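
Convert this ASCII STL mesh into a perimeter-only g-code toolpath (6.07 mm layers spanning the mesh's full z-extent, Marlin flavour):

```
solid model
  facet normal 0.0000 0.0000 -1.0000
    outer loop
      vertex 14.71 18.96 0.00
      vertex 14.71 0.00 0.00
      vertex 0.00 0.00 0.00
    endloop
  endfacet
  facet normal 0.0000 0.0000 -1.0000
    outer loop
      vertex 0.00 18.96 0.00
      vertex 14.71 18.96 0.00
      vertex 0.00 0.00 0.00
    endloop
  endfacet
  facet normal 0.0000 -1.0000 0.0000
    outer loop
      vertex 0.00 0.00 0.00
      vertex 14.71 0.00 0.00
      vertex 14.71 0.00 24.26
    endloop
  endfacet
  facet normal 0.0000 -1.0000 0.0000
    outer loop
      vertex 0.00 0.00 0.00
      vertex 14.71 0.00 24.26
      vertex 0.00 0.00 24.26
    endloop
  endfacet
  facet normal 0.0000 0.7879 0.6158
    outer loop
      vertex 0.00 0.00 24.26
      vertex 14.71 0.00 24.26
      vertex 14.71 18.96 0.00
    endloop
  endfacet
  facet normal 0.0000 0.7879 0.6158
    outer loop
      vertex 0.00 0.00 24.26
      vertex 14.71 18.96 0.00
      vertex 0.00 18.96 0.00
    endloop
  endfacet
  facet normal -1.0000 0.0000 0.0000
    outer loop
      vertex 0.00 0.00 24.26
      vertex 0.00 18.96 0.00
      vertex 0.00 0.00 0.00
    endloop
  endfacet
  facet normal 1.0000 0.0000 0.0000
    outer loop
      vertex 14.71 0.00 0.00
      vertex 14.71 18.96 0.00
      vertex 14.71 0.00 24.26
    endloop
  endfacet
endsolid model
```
; perimeter-only toolpath
G21 ; units = mm
G90 ; absolute positioning
G28 ; home
; layer 1
G0 Z6.07
G0 X0.00 Y0.00
G1 X14.71 Y0.00
G1 X14.71 Y14.22
G1 X0.00 Y14.22
G1 X0.00 Y0.00
; layer 2
G0 Z12.13
G0 X0.00 Y0.00
G1 X14.71 Y0.00
G1 X14.71 Y9.48
G1 X0.00 Y9.48
G1 X0.00 Y0.00
; layer 3
G0 Z18.20
G0 X0.00 Y0.00
G1 X14.71 Y0.00
G1 X14.71 Y4.74
G1 X0.00 Y4.74
G1 X0.00 Y0.00
M2 ; end

The solid is a wedge (ramp): 14.7 × 19 mm base, rising to 24.3 mm along the y=0 edge and sloping linearly to z=0 at y=19. Slicing at Δz = 6.07 mm — 4 equal slices spanning the solid's height, so layer i sits at z = i·h/4 — gives 3 non-empty perimeters. Each is a 4-segment closed polygon; G0 lifts to the layer z and rapids to the start vertex, then G1 traces the edges. The cross-section shrinks linearly with z (the slice at the apex is degenerate and omitted).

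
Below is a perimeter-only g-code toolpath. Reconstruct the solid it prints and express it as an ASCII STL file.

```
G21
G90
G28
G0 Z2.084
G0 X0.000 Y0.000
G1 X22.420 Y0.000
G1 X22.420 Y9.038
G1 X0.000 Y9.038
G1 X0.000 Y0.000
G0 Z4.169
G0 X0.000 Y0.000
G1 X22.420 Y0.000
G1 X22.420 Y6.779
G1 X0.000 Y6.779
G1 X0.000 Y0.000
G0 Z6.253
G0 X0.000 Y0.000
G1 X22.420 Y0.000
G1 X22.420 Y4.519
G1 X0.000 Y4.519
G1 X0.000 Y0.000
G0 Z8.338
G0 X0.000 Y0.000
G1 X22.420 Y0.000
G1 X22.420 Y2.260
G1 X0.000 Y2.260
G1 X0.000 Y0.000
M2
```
solid part
  facet normal 0.0000 0.0000 -1.0000
    outer loop
      vertex 22.420 11.298 0.000
      vertex 22.420 0.000 0.000
      vertex 0.000 0.000 0.000
    endloop
  endfacet
  facet normal 0.0000 0.0000 -1.0000
    outer loop
      vertex 0.000 11.298 0.000
      vertex 22.420 11.298 0.000
      vertex 0.000 0.000 0.000
    endloop
  endfacet
  facet normal 0.0000 -1.0000 0.0000
    outer loop
      vertex 0.000 0.000 0.000
      vertex 22.420 0.000 0.000
      vertex 22.420 0.000 10.422
    endloop
  endfacet
  facet normal 0.0000 -1.0000 0.0000
    outer loop
      vertex 0.000 0.000 0.000
      vertex 22.420 0.000 10.422
      vertex 0.000 0.000 10.422
    endloop
  endfacet
  facet normal 0.0000 0.6780 0.7350
    outer loop
      vertex 0.000 0.000 10.422
      vertex 22.420 0.000 10.422
      vertex 22.420 11.298 0.000
    endloop
  endfacet
  facet normal 0.0000 0.6780 0.7350
    outer loop
      vertex 0.000 0.000 10.422
      vertex 22.420 11.298 0.000
      vertex 0.000 11.298 0.000
    endloop
  endfacet
  facet normal -1.0000 0.0000 0.0000
    outer loop
      vertex 0.000 0.000 10.422
      vertex 0.000 11.298 0.000
      vertex 0.000 0.000 0.000
    endloop
  endfacet
  facet normal 1.0000 0.0000 0.0000
    outer loop
      vertex 22.420 0.000 0.000
      vertex 22.420 11.298 0.000
      vertex 22.420 0.000 10.422
    endloop
  endfacet
endsolid part

The G0 Z moves step by Δz≈2.084 mm. The G1 loops shrink linearly with z, so the solid tapers from its base footprint up to z≈10.4. Closing with a flat bottom cap and the tapered top and triangulating gives 8 facets — a wedge (ramp): 22.4 × 11.3 mm base, rising to 10.4 mm along the y=0 edge and sloping linearly to z=0 at y=11.3.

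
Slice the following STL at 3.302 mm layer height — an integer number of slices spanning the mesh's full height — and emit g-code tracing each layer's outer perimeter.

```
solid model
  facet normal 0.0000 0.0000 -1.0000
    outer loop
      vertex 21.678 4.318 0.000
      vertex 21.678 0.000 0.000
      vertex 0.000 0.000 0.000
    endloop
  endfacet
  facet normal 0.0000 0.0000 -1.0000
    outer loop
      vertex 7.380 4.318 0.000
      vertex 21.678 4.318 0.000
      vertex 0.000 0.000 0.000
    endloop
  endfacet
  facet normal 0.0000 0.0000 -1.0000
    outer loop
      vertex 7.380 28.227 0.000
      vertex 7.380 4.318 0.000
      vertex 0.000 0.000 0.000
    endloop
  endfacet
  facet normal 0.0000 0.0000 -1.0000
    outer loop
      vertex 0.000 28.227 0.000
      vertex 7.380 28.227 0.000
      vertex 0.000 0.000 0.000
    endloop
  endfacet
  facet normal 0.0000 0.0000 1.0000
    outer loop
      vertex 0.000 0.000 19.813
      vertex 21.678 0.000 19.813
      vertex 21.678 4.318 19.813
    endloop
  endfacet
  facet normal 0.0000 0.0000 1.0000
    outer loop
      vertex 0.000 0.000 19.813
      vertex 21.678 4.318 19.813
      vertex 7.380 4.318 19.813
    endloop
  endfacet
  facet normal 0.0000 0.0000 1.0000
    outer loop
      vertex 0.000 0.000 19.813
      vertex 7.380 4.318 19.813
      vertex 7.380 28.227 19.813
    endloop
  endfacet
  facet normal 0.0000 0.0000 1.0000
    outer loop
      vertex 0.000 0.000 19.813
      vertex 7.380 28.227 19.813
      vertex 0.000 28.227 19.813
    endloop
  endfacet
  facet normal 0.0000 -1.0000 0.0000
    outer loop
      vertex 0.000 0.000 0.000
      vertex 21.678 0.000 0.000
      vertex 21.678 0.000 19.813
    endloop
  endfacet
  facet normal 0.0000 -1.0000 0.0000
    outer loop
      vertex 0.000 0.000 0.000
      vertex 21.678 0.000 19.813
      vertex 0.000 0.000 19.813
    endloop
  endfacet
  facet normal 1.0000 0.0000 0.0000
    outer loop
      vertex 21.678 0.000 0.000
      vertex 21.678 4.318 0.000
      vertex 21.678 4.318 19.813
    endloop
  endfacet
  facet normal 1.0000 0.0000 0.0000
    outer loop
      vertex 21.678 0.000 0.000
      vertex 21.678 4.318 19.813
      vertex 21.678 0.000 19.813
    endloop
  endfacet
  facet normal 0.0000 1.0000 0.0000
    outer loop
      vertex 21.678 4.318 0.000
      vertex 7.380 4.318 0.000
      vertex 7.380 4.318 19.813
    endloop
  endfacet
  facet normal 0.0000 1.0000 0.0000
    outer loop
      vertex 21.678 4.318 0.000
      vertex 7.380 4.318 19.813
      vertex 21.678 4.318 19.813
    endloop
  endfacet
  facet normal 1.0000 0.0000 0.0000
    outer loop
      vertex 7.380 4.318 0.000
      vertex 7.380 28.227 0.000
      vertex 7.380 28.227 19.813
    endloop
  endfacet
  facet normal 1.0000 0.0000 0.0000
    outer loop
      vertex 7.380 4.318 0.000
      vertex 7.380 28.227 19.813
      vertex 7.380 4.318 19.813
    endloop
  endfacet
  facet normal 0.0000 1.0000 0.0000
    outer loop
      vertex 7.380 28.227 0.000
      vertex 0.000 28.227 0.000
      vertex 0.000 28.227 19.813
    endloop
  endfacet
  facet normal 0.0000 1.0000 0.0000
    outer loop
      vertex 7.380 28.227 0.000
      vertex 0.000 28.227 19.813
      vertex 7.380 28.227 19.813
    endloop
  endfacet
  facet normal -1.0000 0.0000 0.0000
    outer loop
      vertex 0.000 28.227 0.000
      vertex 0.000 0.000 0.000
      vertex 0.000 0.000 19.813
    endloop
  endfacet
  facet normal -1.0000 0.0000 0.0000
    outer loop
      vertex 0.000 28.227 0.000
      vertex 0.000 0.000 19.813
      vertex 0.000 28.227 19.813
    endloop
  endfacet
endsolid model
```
; perimeter-only toolpath
G21 ; units = mm
G90 ; absolute positioning
G28 ; home
; layer 1
G0 Z3.302
G0 X0.000 Y0.000
G1 X21.678 Y0.000
G1 X21.678 Y4.318
G1 X7.380 Y4.318
G1 X7.380 Y28.227
G1 X0.000 Y28.227
G1 X0.000 Y0.000
; layer 2
G0 Z6.604
G0 X0.000 Y0.000
G1 X21.678 Y0.000
G1 X21.678 Y4.318
G1 X7.380 Y4.318
G1 X7.380 Y28.227
G1 X0.000 Y28.227
G1 X0.000 Y0.000
; layer 3
G0 Z9.906
G0 X0.000 Y0.000
G1 X21.678 Y0.000
G1 X21.678 Y4.318
G1 X7.380 Y4.318
G1 X7.380 Y28.227
G1 X0.000 Y28.227
G1 X0.000 Y0.000
; layer 4
G0 Z13.209
G0 X0.000 Y0.000
G1 X21.678 Y0.000
G1 X21.678 Y4.318
G1 X7.380 Y4.318
G1 X7.380 Y28.227
G1 X0.000 Y28.227
G1 X0.000 Y0.000
; layer 5
G0 Z16.511
G0 X0.000 Y0.000
G1 X21.678 Y0.000
G1 X21.678 Y4.318
G1 X7.380 Y4.318
G1 X7.380 Y28.227
G1 X0.000 Y28.227
G1 X0.000 Y0.000
; layer 6
G0 Z19.813
G0 X0.000 Y0.000
G1 X21.678 Y0.000
G1 X21.678 Y4.318
G1 X7.380 Y4.318
G1 X7.380 Y28.227
G1 X0.000 Y28.227
G1 X0.000 Y0.000
M2 ; end

The solid is an L-shaped prism: outer 21.7 × 28.2 mm, arm thicknesses ≈ 4.32 mm (horizontal) and 7.38 mm (vertical), extruded 19.8 mm in z. Slicing at Δz = 3.302 mm — 6 equal slices spanning the solid's height, so layer i sits at z = i·h/6 — gives 6 non-empty perimeters. Each is a 6-segment closed polygon; G0 lifts to the layer z and rapids to the start vertex, then G1 traces the edges.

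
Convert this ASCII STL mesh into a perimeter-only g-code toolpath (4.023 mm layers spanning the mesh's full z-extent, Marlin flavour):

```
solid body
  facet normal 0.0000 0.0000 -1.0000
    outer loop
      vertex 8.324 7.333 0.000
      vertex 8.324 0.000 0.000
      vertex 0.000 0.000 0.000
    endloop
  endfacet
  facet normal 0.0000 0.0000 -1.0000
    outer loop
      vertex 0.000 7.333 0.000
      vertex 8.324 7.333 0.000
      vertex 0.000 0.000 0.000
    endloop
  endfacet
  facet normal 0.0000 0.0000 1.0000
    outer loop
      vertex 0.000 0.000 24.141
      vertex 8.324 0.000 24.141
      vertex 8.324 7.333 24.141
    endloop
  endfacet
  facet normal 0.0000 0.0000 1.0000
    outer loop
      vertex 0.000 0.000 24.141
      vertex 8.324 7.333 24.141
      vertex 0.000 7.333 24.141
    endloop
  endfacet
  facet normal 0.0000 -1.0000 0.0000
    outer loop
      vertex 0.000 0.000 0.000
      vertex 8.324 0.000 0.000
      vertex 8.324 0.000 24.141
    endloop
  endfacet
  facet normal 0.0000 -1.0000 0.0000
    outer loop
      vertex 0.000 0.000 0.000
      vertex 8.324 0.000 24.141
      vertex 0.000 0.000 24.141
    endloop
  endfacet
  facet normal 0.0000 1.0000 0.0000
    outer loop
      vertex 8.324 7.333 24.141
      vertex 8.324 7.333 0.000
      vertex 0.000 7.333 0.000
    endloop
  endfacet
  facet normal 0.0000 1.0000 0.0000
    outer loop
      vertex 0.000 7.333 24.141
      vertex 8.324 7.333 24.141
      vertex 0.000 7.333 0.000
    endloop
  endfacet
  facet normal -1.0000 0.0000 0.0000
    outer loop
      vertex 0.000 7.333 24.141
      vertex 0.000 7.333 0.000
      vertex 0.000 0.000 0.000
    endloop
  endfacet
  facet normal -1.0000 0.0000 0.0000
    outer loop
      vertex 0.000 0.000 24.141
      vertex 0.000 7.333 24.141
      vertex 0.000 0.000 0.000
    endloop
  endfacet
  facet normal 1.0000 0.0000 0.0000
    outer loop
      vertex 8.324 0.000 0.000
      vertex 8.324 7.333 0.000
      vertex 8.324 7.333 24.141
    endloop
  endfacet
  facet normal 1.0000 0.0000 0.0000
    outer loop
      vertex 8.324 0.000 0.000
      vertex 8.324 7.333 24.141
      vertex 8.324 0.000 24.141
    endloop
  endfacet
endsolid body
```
; perimeter-only toolpath
G21 ; units = mm
G90 ; absolute positioning
G28 ; home
; layer 1
G0 Z4.023
G0 X0.000 Y0.000
G1 X8.324 Y0.000
G1 X8.324 Y7.333
G1 X0.000 Y7.333
G1 X0.000 Y0.000
; layer 2
G0 Z8.047
G0 X0.000 Y0.000
G1 X8.324 Y0.000
G1 X8.324 Y7.333
G1 X0.000 Y7.333
G1 X0.000 Y0.000
; layer 3
G0 Z12.070
G0 X0.000 Y0.000
G1 X8.324 Y0.000
G1 X8.324 Y7.333
G1 X0.000 Y7.333
G1 X0.000 Y0.000
; layer 4
G0 Z16.094
G0 X0.000 Y0.000
G1 X8.324 Y0.000
G1 X8.324 Y7.333
G1 X0.000 Y7.333
G1 X0.000 Y0.000
; layer 5
G0 Z20.117
G0 X0.000 Y0.000
G1 X8.324 Y0.000
G1 X8.324 Y7.333
G1 X0.000 Y7.333
G1 X0.000 Y0.000
; layer 6
G0 Z24.141
G0 X0.000 Y0.000
G1 X8.324 Y0.000
G1 X8.324 Y7.333
G1 X0.000 Y7.333
G1 X0.000 Y0.000
M2 ; end

The solid is a rectangular box, roughly 8.32 × 7.33 mm footprint and 24.1 mm tall. Slicing at Δz = 4.023 mm — 6 equal slices spanning the solid's height, so layer i sits at z = i·h/6 — gives 6 non-empty perimeters. Each is a 4-segment closed polygon; G0 lifts to the layer z and rapids to the start vertex, then G1 traces the edges.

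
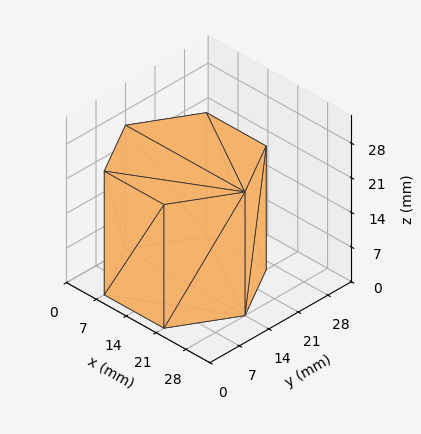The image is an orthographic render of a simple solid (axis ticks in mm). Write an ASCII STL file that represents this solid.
Reading the render: the shape is a regular 6-sided prism (a cylinder approximated with 6 flat sides), circumscribed radius ≈ 14 mm, height ≈ 25 mm (dimensions read to the nearest mm from the axis ticks). For the STL, each face is triangulated and given an outward normal.

solid part
  facet normal 0.0000 0.0000 -1.0000
    outer loop
      vertex 7.000 26.124 0.000
      vertex 21.000 26.124 0.000
      vertex 28.000 14.000 0.000
    endloop
  endfacet
  facet normal 0.0000 0.0000 -1.0000
    outer loop
      vertex 0.000 14.000 0.000
      vertex 7.000 26.124 0.000
      vertex 28.000 14.000 0.000
    endloop
  endfacet
  facet normal 0.0000 0.0000 -1.0000
    outer loop
      vertex 7.000 1.876 0.000
      vertex 0.000 14.000 0.000
      vertex 28.000 14.000 0.000
    endloop
  endfacet
  facet normal 0.0000 0.0000 -1.0000
    outer loop
      vertex 21.000 1.876 0.000
      vertex 7.000 1.876 0.000
      vertex 28.000 14.000 0.000
    endloop
  endfacet
  facet normal 0.0000 0.0000 1.0000
    outer loop
      vertex 28.000 14.000 25.000
      vertex 21.000 26.124 25.000
      vertex 7.000 26.124 25.000
    endloop
  endfacet
  facet normal 0.0000 0.0000 1.0000
    outer loop
      vertex 28.000 14.000 25.000
      vertex 7.000 26.124 25.000
      vertex 0.000 14.000 25.000
    endloop
  endfacet
  facet normal 0.0000 0.0000 1.0000
    outer loop
      vertex 28.000 14.000 25.000
      vertex 0.000 14.000 25.000
      vertex 7.000 1.876 25.000
    endloop
  endfacet
  facet normal 0.0000 0.0000 1.0000
    outer loop
      vertex 28.000 14.000 25.000
      vertex 7.000 1.876 25.000
      vertex 21.000 1.876 25.000
    endloop
  endfacet
  facet normal 0.8660 0.5000 0.0000
    outer loop
      vertex 28.000 14.000 0.000
      vertex 21.000 26.124 0.000
      vertex 21.000 26.124 25.000
    endloop
  endfacet
  facet normal 0.8660 0.5000 0.0000
    outer loop
      vertex 28.000 14.000 0.000
      vertex 21.000 26.124 25.000
      vertex 28.000 14.000 25.000
    endloop
  endfacet
  facet normal 0.0000 1.0000 0.0000
    outer loop
      vertex 21.000 26.124 0.000
      vertex 7.000 26.124 0.000
      vertex 7.000 26.124 25.000
    endloop
  endfacet
  facet normal 0.0000 1.0000 0.0000
    outer loop
      vertex 21.000 26.124 0.000
      vertex 7.000 26.124 25.000
      vertex 21.000 26.124 25.000
    endloop
  endfacet
  facet normal -0.8660 0.5000 0.0000
    outer loop
      vertex 7.000 26.124 0.000
      vertex 0.000 14.000 0.000
      vertex 0.000 14.000 25.000
    endloop
  endfacet
  facet normal -0.8660 0.5000 0.0000
    outer loop
      vertex 7.000 26.124 0.000
      vertex 0.000 14.000 25.000
      vertex 7.000 26.124 25.000
    endloop
  endfacet
  facet normal -0.8660 -0.5000 0.0000
    outer loop
      vertex 0.000 14.000 0.000
      vertex 7.000 1.876 0.000
      vertex 7.000 1.876 25.000
    endloop
  endfacet
  facet normal -0.8660 -0.5000 0.0000
    outer loop
      vertex 0.000 14.000 0.000
      vertex 7.000 1.876 25.000
      vertex 0.000 14.000 25.000
    endloop
  endfacet
  facet normal 0.0000 -1.0000 0.0000
    outer loop
      vertex 7.000 1.876 0.000
      vertex 21.000 1.876 0.000
      vertex 21.000 1.876 25.000
    endloop
  endfacet
  facet normal 0.0000 -1.0000 0.0000
    outer loop
      vertex 7.000 1.876 0.000
      vertex 21.000 1.876 25.000
      vertex 7.000 1.876 25.000
    endloop
  endfacet
  facet normal 0.8660 -0.5000 0.0000
    outer loop
      vertex 21.000 1.876 0.000
      vertex 28.000 14.000 0.000
      vertex 28.000 14.000 25.000
    endloop
  endfacet
  facet normal 0.8660 -0.5000 0.0000
    outer loop
      vertex 21.000 1.876 0.000
      vertex 28.000 14.000 25.000
      vertex 21.000 1.876 25.000
    endloop
  endfacet
endsolid part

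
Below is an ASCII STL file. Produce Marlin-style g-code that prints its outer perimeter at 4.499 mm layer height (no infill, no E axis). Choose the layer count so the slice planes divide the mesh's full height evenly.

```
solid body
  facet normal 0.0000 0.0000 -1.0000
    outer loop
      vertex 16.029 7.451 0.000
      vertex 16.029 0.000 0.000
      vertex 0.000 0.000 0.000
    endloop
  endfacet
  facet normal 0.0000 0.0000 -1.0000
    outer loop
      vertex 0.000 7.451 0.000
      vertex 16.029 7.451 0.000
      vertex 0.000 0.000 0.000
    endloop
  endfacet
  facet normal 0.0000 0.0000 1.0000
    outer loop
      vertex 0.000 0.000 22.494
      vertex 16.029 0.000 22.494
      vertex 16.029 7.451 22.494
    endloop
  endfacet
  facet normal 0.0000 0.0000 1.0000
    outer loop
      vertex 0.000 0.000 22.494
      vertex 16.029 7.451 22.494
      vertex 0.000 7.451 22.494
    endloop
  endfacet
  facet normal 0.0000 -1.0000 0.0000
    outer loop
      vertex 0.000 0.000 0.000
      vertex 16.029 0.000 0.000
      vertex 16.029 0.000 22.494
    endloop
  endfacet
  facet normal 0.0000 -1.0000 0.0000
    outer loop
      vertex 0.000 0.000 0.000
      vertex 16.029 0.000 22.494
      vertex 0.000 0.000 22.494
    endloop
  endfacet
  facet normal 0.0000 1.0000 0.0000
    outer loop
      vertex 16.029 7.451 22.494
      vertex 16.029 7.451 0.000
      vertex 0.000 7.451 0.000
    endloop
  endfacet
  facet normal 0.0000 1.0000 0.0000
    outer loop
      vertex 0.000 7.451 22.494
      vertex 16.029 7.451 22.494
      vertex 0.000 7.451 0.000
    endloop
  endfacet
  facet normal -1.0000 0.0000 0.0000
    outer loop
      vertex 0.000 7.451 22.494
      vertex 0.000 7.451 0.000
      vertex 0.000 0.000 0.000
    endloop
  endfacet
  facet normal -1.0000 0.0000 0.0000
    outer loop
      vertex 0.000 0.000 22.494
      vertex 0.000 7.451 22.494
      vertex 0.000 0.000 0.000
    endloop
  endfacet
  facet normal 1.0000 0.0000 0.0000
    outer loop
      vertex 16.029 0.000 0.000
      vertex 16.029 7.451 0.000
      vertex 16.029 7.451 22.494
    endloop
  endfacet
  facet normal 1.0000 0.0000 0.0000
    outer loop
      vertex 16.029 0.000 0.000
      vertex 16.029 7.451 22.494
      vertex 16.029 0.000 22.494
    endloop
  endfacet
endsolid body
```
; perimeter-only toolpath
G21 ; units = mm
G90 ; absolute positioning
G28 ; home
; layer 1
G0 Z4.499
G0 X0.000 Y0.000
G1 X16.029 Y0.000
G1 X16.029 Y7.451
G1 X0.000 Y7.451
G1 X0.000 Y0.000
; layer 2
G0 Z8.998
G0 X0.000 Y0.000
G1 X16.029 Y0.000
G1 X16.029 Y7.451
G1 X0.000 Y7.451
G1 X0.000 Y0.000
; layer 3
G0 Z13.496
G0 X0.000 Y0.000
G1 X16.029 Y0.000
G1 X16.029 Y7.451
G1 X0.000 Y7.451
G1 X0.000 Y0.000
; layer 4
G0 Z17.995
G0 X0.000 Y0.000
G1 X16.029 Y0.000
G1 X16.029 Y7.451
G1 X0.000 Y7.451
G1 X0.000 Y0.000
; layer 5
G0 Z22.494
G0 X0.000 Y0.000
G1 X16.029 Y0.000
G1 X16.029 Y7.451
G1 X0.000 Y7.451
G1 X0.000 Y0.000
M2 ; end

The solid is a rectangular box, roughly 16 × 7.45 mm footprint and 22.5 mm tall. Slicing at Δz = 4.499 mm — 5 equal slices spanning the solid's height, so layer i sits at z = i·h/5 — gives 5 non-empty perimeters. Each is a 4-segment closed polygon; G0 lifts to the layer z and rapids to the start vertex, then G1 traces the edges.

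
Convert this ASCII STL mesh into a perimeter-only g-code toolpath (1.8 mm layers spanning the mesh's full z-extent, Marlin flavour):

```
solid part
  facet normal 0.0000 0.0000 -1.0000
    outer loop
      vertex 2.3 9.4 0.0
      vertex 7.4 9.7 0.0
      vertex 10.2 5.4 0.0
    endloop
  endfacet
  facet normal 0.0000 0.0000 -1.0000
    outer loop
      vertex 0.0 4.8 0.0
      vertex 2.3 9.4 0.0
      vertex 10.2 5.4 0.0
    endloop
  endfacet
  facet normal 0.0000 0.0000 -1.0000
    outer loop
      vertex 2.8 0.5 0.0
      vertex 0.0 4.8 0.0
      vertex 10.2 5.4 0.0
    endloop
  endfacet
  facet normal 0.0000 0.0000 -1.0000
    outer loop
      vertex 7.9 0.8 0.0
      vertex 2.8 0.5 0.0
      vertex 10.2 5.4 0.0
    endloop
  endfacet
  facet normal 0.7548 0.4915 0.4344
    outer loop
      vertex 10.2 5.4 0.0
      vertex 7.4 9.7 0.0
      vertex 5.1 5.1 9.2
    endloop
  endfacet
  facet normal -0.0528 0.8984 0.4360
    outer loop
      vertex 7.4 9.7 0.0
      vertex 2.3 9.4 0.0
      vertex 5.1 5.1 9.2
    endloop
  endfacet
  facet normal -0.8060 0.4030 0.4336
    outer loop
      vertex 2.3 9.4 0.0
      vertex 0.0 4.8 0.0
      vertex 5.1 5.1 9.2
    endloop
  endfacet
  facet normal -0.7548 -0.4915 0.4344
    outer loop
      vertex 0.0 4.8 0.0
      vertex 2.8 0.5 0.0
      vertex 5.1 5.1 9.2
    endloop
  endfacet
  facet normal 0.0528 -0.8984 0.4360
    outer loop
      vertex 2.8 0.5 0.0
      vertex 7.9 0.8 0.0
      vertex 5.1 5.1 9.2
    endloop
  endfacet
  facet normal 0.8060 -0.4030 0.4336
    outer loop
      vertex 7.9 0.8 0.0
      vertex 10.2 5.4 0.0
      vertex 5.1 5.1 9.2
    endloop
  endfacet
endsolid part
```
; perimeter-only toolpath
G21 ; units = mm
G90 ; absolute positioning
G28 ; home
; layer 1
G0 Z1.8
G0 X9.2 Y5.3
G1 X6.9 Y8.8
G1 X2.9 Y8.5
G1 X1.0 Y4.9
G1 X3.3 Y1.4
G1 X7.3 Y1.7
G1 X9.2 Y5.3
; layer 2
G0 Z3.7
G0 X8.2 Y5.3
G1 X6.5 Y7.9
G1 X3.4 Y7.7
G1 X2.0 Y4.9
G1 X3.7 Y2.3
G1 X6.8 Y2.5
G1 X8.2 Y5.3
; layer 3
G0 Z5.5
G0 X7.1 Y5.2
G1 X6.0 Y6.9
G1 X4.0 Y6.8
G1 X3.1 Y5.0
G1 X4.2 Y3.3
G1 X6.2 Y3.4
G1 X7.1 Y5.2
; layer 4
G0 Z7.4
G0 X6.1 Y5.2
G1 X5.6 Y6.0
G1 X4.5 Y6.0
G1 X4.1 Y5.0
G1 X4.6 Y4.2
G1 X5.7 Y4.2
G1 X6.1 Y5.2
M2 ; end

The solid is a regular 6-sided pyramid, base circumscribed radius ≈ 5.1 mm, apex at z ≈ 9.2 mm. Slicing at Δz = 1.8 mm — 5 equal slices spanning the solid's height, so layer i sits at z = i·h/5 — gives 4 non-empty perimeters. Each is a 6-segment closed polygon; G0 lifts to the layer z and rapids to the start vertex, then G1 traces the edges. The cross-section shrinks linearly with z (the slice at the apex is degenerate and omitted).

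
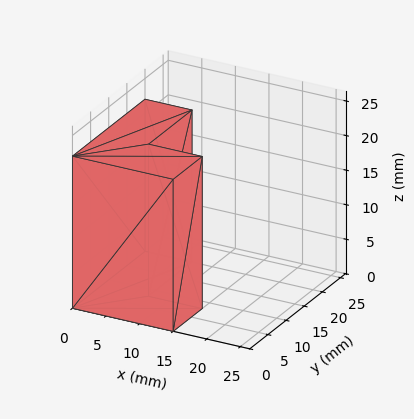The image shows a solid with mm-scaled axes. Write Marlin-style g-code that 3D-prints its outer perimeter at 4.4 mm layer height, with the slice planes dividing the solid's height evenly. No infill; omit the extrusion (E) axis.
Reading the render: the shape is an L-shaped prism: outer 15 × 20 mm, arm thicknesses ≈ 8 mm (horizontal) and 7 mm (vertical), extruded 22 mm in z (dimensions read to the nearest mm from the axis ticks). For the g-code, the solid's height is divided into equal slices at the stated Δz and each level perimeter traced with G1 moves after a G0 lift.

; perimeter-only toolpath
G21 ; units = mm
G90 ; absolute positioning
G28 ; home
; layer 1
G0 Z4.4
G0 X0.0 Y0.0
G1 X15.0 Y0.0
G1 X15.0 Y8.0
G1 X7.0 Y8.0
G1 X7.0 Y20.0
G1 X0.0 Y20.0
G1 X0.0 Y0.0
; layer 2
G0 Z8.8
G0 X0.0 Y0.0
G1 X15.0 Y0.0
G1 X15.0 Y8.0
G1 X7.0 Y8.0
G1 X7.0 Y20.0
G1 X0.0 Y20.0
G1 X0.0 Y0.0
; layer 3
G0 Z13.2
G0 X0.0 Y0.0
G1 X15.0 Y0.0
G1 X15.0 Y8.0
G1 X7.0 Y8.0
G1 X7.0 Y20.0
G1 X0.0 Y20.0
G1 X0.0 Y0.0
; layer 4
G0 Z17.6
G0 X0.0 Y0.0
G1 X15.0 Y0.0
G1 X15.0 Y8.0
G1 X7.0 Y8.0
G1 X7.0 Y20.0
G1 X0.0 Y20.0
G1 X0.0 Y0.0
; layer 5
G0 Z22.0
G0 X0.0 Y0.0
G1 X15.0 Y0.0
G1 X15.0 Y8.0
G1 X7.0 Y8.0
G1 X7.0 Y20.0
G1 X0.0 Y20.0
G1 X0.0 Y0.0
M2 ; end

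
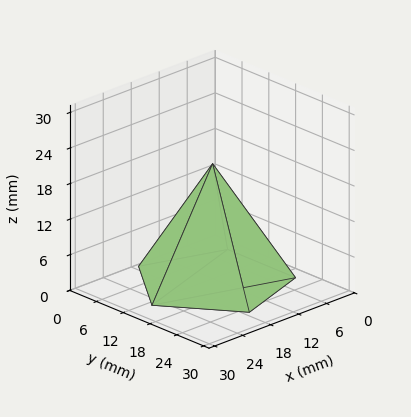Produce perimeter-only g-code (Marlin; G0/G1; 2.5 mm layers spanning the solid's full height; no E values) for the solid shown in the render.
Reading the render: the shape is a regular 5-sided pyramid, base circumscribed radius ≈ 13 mm, apex at z ≈ 20 mm (dimensions read to the nearest mm from the axis ticks). For the g-code, the solid's height is divided into equal slices at the stated Δz and each level perimeter traced with G1 moves after a G0 lift.

; perimeter-only toolpath
G21 ; units = mm
G90 ; absolute positioning
G28 ; home
; layer 1
G0 Z2.5
G0 X24.4 Y13.0
G1 X16.5 Y23.8
G1 X3.8 Y19.7
G1 X3.8 Y6.4
G1 X16.5 Y2.1
G1 X24.4 Y13.0
; layer 2
G0 Z5.0
G0 X22.8 Y13.0
G1 X16.0 Y22.3
G1 X5.1 Y18.7
G1 X5.1 Y7.3
G1 X16.0 Y3.7
G1 X22.8 Y13.0
; layer 3
G0 Z7.5
G0 X21.1 Y13.0
G1 X15.5 Y20.8
G1 X6.4 Y17.8
G1 X6.4 Y8.2
G1 X15.5 Y5.2
G1 X21.1 Y13.0
; layer 4
G0 Z10.0
G0 X19.5 Y13.0
G1 X15.0 Y19.2
G1 X7.8 Y16.8
G1 X7.8 Y9.2
G1 X15.0 Y6.8
G1 X19.5 Y13.0
; layer 5
G0 Z12.5
G0 X17.9 Y13.0
G1 X14.5 Y17.6
G1 X9.1 Y15.9
G1 X9.1 Y10.2
G1 X14.5 Y8.3
G1 X17.9 Y13.0
; layer 6
G0 Z15.0
G0 X16.2 Y13.0
G1 X14.0 Y16.1
G1 X10.4 Y14.9
G1 X10.4 Y11.1
G1 X14.0 Y9.9
G1 X16.2 Y13.0
; layer 7
G0 Z17.5
G0 X14.6 Y13.0
G1 X13.5 Y14.6
G1 X11.7 Y13.9
G1 X11.7 Y12.1
G1 X13.5 Y11.4
G1 X14.6 Y13.0
M2 ; end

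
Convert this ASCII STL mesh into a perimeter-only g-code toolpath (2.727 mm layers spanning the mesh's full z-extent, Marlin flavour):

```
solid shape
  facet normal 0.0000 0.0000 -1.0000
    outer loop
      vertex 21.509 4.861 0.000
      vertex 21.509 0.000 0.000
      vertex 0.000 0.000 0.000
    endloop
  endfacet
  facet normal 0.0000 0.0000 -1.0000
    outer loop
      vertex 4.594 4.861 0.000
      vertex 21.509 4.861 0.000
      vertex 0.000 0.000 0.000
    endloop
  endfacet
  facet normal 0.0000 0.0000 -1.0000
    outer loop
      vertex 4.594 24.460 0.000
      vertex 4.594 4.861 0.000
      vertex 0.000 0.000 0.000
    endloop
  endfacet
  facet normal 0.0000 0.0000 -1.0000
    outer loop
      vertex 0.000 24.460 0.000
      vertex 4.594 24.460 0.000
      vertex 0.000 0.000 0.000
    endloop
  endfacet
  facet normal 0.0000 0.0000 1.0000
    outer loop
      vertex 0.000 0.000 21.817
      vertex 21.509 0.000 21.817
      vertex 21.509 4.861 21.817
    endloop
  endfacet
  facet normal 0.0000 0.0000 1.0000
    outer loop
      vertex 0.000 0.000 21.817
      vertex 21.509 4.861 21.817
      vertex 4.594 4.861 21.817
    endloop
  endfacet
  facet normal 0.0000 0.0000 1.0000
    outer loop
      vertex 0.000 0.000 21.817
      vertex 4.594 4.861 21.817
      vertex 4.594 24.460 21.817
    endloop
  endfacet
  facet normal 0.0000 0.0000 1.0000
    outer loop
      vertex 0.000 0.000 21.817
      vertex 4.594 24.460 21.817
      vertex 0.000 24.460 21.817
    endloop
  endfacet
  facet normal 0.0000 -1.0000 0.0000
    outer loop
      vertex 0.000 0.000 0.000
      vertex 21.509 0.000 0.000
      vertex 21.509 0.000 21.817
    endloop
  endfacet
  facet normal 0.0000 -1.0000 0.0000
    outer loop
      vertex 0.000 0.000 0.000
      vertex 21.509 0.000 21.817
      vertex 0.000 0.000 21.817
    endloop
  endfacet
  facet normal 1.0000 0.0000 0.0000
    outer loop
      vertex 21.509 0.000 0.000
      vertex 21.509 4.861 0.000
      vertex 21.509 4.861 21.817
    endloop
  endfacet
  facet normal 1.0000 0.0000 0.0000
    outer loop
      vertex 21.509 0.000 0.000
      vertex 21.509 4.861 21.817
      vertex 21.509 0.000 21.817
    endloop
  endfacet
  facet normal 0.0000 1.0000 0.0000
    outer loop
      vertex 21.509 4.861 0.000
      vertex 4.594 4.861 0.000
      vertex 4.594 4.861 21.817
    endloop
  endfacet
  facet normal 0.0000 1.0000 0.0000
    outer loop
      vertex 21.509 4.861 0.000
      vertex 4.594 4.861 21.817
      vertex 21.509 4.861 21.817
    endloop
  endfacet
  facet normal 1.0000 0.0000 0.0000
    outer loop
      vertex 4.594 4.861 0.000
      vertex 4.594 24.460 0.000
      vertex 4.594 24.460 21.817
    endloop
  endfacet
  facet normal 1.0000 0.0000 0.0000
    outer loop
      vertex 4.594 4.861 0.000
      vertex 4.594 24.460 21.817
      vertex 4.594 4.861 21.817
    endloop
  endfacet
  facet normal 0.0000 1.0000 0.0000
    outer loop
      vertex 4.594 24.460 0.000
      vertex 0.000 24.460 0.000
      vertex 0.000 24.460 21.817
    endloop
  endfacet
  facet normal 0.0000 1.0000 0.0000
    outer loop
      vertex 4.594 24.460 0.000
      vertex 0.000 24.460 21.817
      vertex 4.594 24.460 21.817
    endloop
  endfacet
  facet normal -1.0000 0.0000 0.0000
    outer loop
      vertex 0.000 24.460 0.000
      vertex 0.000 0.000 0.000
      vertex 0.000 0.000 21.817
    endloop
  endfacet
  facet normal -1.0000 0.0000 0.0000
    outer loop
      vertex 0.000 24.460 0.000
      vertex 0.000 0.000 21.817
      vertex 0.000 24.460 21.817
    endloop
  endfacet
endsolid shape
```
; perimeter-only toolpath
G21 ; units = mm
G90 ; absolute positioning
G28 ; home
; layer 1
G0 Z2.727
G0 X0.000 Y0.000
G1 X21.509 Y0.000
G1 X21.509 Y4.861
G1 X4.594 Y4.861
G1 X4.594 Y24.460
G1 X0.000 Y24.460
G1 X0.000 Y0.000
; layer 2
G0 Z5.454
G0 X0.000 Y0.000
G1 X21.509 Y0.000
G1 X21.509 Y4.861
G1 X4.594 Y4.861
G1 X4.594 Y24.460
G1 X0.000 Y24.460
G1 X0.000 Y0.000
; layer 3
G0 Z8.181
G0 X0.000 Y0.000
G1 X21.509 Y0.000
G1 X21.509 Y4.861
G1 X4.594 Y4.861
G1 X4.594 Y24.460
G1 X0.000 Y24.460
G1 X0.000 Y0.000
; layer 4
G0 Z10.909
G0 X0.000 Y0.000
G1 X21.509 Y0.000
G1 X21.509 Y4.861
G1 X4.594 Y4.861
G1 X4.594 Y24.460
G1 X0.000 Y24.460
G1 X0.000 Y0.000
; layer 5
G0 Z13.636
G0 X0.000 Y0.000
G1 X21.509 Y0.000
G1 X21.509 Y4.861
G1 X4.594 Y4.861
G1 X4.594 Y24.460
G1 X0.000 Y24.460
G1 X0.000 Y0.000
; layer 6
G0 Z16.363
G0 X0.000 Y0.000
G1 X21.509 Y0.000
G1 X21.509 Y4.861
G1 X4.594 Y4.861
G1 X4.594 Y24.460
G1 X0.000 Y24.460
G1 X0.000 Y0.000
; layer 7
G0 Z19.090
G0 X0.000 Y0.000
G1 X21.509 Y0.000
G1 X21.509 Y4.861
G1 X4.594 Y4.861
G1 X4.594 Y24.460
G1 X0.000 Y24.460
G1 X0.000 Y0.000
; layer 8
G0 Z21.817
G0 X0.000 Y0.000
G1 X21.509 Y0.000
G1 X21.509 Y4.861
G1 X4.594 Y4.861
G1 X4.594 Y24.460
G1 X0.000 Y24.460
G1 X0.000 Y0.000
M2 ; end

The solid is an L-shaped prism: outer 21.5 × 24.5 mm, arm thicknesses ≈ 4.86 mm (horizontal) and 4.59 mm (vertical), extruded 21.8 mm in z. Slicing at Δz = 2.727 mm — 8 equal slices spanning the solid's height, so layer i sits at z = i·h/8 — gives 8 non-empty perimeters. Each is a 6-segment closed polygon; G0 lifts to the layer z and rapids to the start vertex, then G1 traces the edges.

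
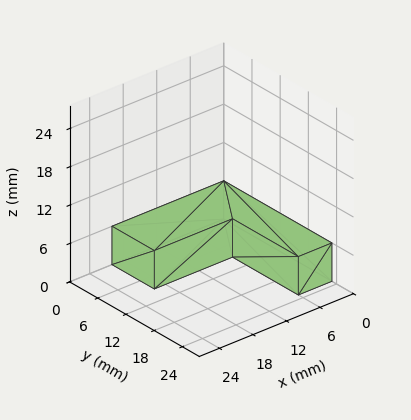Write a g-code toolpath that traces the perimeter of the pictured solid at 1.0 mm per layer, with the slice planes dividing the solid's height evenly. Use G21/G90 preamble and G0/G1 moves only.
Reading the render: the shape is an L-shaped prism: outer 20 × 23 mm, arm thicknesses ≈ 9 mm (horizontal) and 6 mm (vertical), extruded 6 mm in z (dimensions read to the nearest mm from the axis ticks). For the g-code, the solid's height is divided into equal slices at the stated Δz and each level perimeter traced with G1 moves after a G0 lift.

; perimeter-only toolpath
G21 ; units = mm
G90 ; absolute positioning
G28 ; home
; layer 1
G0 Z1.0
G0 X0.0 Y0.0
G1 X20.0 Y0.0
G1 X20.0 Y9.0
G1 X6.0 Y9.0
G1 X6.0 Y23.0
G1 X0.0 Y23.0
G1 X0.0 Y0.0
; layer 2
G0 Z2.0
G0 X0.0 Y0.0
G1 X20.0 Y0.0
G1 X20.0 Y9.0
G1 X6.0 Y9.0
G1 X6.0 Y23.0
G1 X0.0 Y23.0
G1 X0.0 Y0.0
; layer 3
G0 Z3.0
G0 X0.0 Y0.0
G1 X20.0 Y0.0
G1 X20.0 Y9.0
G1 X6.0 Y9.0
G1 X6.0 Y23.0
G1 X0.0 Y23.0
G1 X0.0 Y0.0
; layer 4
G0 Z4.0
G0 X0.0 Y0.0
G1 X20.0 Y0.0
G1 X20.0 Y9.0
G1 X6.0 Y9.0
G1 X6.0 Y23.0
G1 X0.0 Y23.0
G1 X0.0 Y0.0
; layer 5
G0 Z5.0
G0 X0.0 Y0.0
G1 X20.0 Y0.0
G1 X20.0 Y9.0
G1 X6.0 Y9.0
G1 X6.0 Y23.0
G1 X0.0 Y23.0
G1 X0.0 Y0.0
; layer 6
G0 Z6.0
G0 X0.0 Y0.0
G1 X20.0 Y0.0
G1 X20.0 Y9.0
G1 X6.0 Y9.0
G1 X6.0 Y23.0
G1 X0.0 Y23.0
G1 X0.0 Y0.0
M2 ; end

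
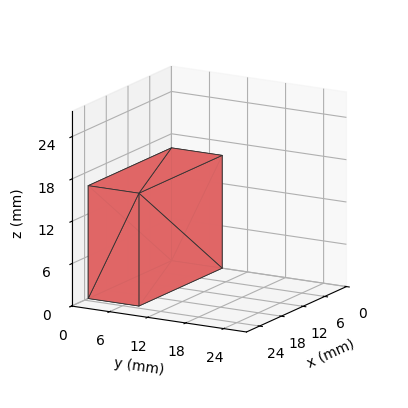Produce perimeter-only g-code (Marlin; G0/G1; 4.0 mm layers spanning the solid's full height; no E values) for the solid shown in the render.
Reading the render: the shape is a rectangular box, roughly 23 × 8 mm footprint and 16 mm tall (dimensions read to the nearest mm from the axis ticks). For the g-code, the solid's height is divided into equal slices at the stated Δz and each level perimeter traced with G1 moves after a G0 lift.

; perimeter-only toolpath
G21 ; units = mm
G90 ; absolute positioning
G28 ; home
; layer 1
G0 Z4.0
G0 X0.0 Y0.0
G1 X23.0 Y0.0
G1 X23.0 Y8.0
G1 X0.0 Y8.0
G1 X0.0 Y0.0
; layer 2
G0 Z8.0
G0 X0.0 Y0.0
G1 X23.0 Y0.0
G1 X23.0 Y8.0
G1 X0.0 Y8.0
G1 X0.0 Y0.0
; layer 3
G0 Z12.0
G0 X0.0 Y0.0
G1 X23.0 Y0.0
G1 X23.0 Y8.0
G1 X0.0 Y8.0
G1 X0.0 Y0.0
; layer 4
G0 Z16.0
G0 X0.0 Y0.0
G1 X23.0 Y0.0
G1 X23.0 Y8.0
G1 X0.0 Y8.0
G1 X0.0 Y0.0
M2 ; end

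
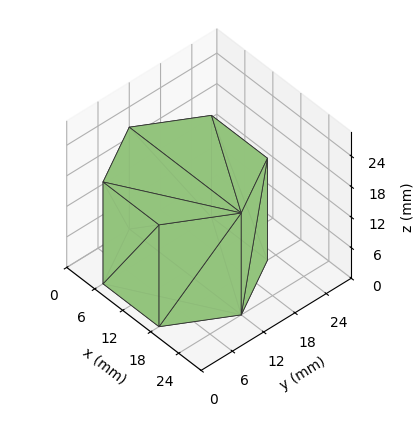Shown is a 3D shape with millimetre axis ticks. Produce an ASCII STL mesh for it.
Reading the render: the shape is a regular 6-sided prism (a cylinder approximated with 6 flat sides), circumscribed radius ≈ 12 mm, height ≈ 20 mm (dimensions read to the nearest mm from the axis ticks). For the STL, each face is triangulated and given an outward normal.

solid part
  facet normal 0.0000 0.0000 -1.0000
    outer loop
      vertex 6.0 22.4 0.0
      vertex 18.0 22.4 0.0
      vertex 24.0 12.0 0.0
    endloop
  endfacet
  facet normal 0.0000 0.0000 -1.0000
    outer loop
      vertex 0.0 12.0 0.0
      vertex 6.0 22.4 0.0
      vertex 24.0 12.0 0.0
    endloop
  endfacet
  facet normal 0.0000 0.0000 -1.0000
    outer loop
      vertex 6.0 1.6 0.0
      vertex 0.0 12.0 0.0
      vertex 24.0 12.0 0.0
    endloop
  endfacet
  facet normal 0.0000 0.0000 -1.0000
    outer loop
      vertex 18.0 1.6 0.0
      vertex 6.0 1.6 0.0
      vertex 24.0 12.0 0.0
    endloop
  endfacet
  facet normal 0.0000 0.0000 1.0000
    outer loop
      vertex 24.0 12.0 20.0
      vertex 18.0 22.4 20.0
      vertex 6.0 22.4 20.0
    endloop
  endfacet
  facet normal 0.0000 0.0000 1.0000
    outer loop
      vertex 24.0 12.0 20.0
      vertex 6.0 22.4 20.0
      vertex 0.0 12.0 20.0
    endloop
  endfacet
  facet normal 0.0000 0.0000 1.0000
    outer loop
      vertex 24.0 12.0 20.0
      vertex 0.0 12.0 20.0
      vertex 6.0 1.6 20.0
    endloop
  endfacet
  facet normal 0.0000 0.0000 1.0000
    outer loop
      vertex 24.0 12.0 20.0
      vertex 6.0 1.6 20.0
      vertex 18.0 1.6 20.0
    endloop
  endfacet
  facet normal 0.8662 0.4997 0.0000
    outer loop
      vertex 24.0 12.0 0.0
      vertex 18.0 22.4 0.0
      vertex 18.0 22.4 20.0
    endloop
  endfacet
  facet normal 0.8662 0.4997 0.0000
    outer loop
      vertex 24.0 12.0 0.0
      vertex 18.0 22.4 20.0
      vertex 24.0 12.0 20.0
    endloop
  endfacet
  facet normal 0.0000 1.0000 0.0000
    outer loop
      vertex 18.0 22.4 0.0
      vertex 6.0 22.4 0.0
      vertex 6.0 22.4 20.0
    endloop
  endfacet
  facet normal 0.0000 1.0000 0.0000
    outer loop
      vertex 18.0 22.4 0.0
      vertex 6.0 22.4 20.0
      vertex 18.0 22.4 20.0
    endloop
  endfacet
  facet normal -0.8662 0.4997 0.0000
    outer loop
      vertex 6.0 22.4 0.0
      vertex 0.0 12.0 0.0
      vertex 0.0 12.0 20.0
    endloop
  endfacet
  facet normal -0.8662 0.4997 0.0000
    outer loop
      vertex 6.0 22.4 0.0
      vertex 0.0 12.0 20.0
      vertex 6.0 22.4 20.0
    endloop
  endfacet
  facet normal -0.8662 -0.4997 0.0000
    outer loop
      vertex 0.0 12.0 0.0
      vertex 6.0 1.6 0.0
      vertex 6.0 1.6 20.0
    endloop
  endfacet
  facet normal -0.8662 -0.4997 0.0000
    outer loop
      vertex 0.0 12.0 0.0
      vertex 6.0 1.6 20.0
      vertex 0.0 12.0 20.0
    endloop
  endfacet
  facet normal 0.0000 -1.0000 0.0000
    outer loop
      vertex 6.0 1.6 0.0
      vertex 18.0 1.6 0.0
      vertex 18.0 1.6 20.0
    endloop
  endfacet
  facet normal 0.0000 -1.0000 0.0000
    outer loop
      vertex 6.0 1.6 0.0
      vertex 18.0 1.6 20.0
      vertex 6.0 1.6 20.0
    endloop
  endfacet
  facet normal 0.8662 -0.4997 0.0000
    outer loop
      vertex 18.0 1.6 0.0
      vertex 24.0 12.0 0.0
      vertex 24.0 12.0 20.0
    endloop
  endfacet
  facet normal 0.8662 -0.4997 0.0000
    outer loop
      vertex 18.0 1.6 0.0
      vertex 24.0 12.0 20.0
      vertex 18.0 1.6 20.0
    endloop
  endfacet
endsolid part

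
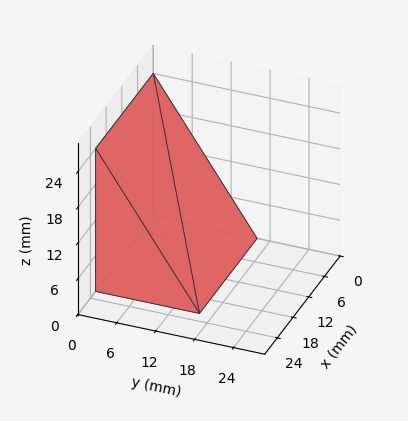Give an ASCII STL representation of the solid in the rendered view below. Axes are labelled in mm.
Reading the render: the shape is a wedge (ramp): 22 × 16 mm base, rising to 24 mm along the y=0 edge and sloping linearly to z=0 at y=16 (dimensions read to the nearest mm from the axis ticks). For the STL, each face is triangulated and given an outward normal.

solid part
  facet normal 0.0000 0.0000 -1.0000
    outer loop
      vertex 22.0 16.0 0.0
      vertex 22.0 0.0 0.0
      vertex 0.0 0.0 0.0
    endloop
  endfacet
  facet normal 0.0000 0.0000 -1.0000
    outer loop
      vertex 0.0 16.0 0.0
      vertex 22.0 16.0 0.0
      vertex 0.0 0.0 0.0
    endloop
  endfacet
  facet normal 0.0000 -1.0000 0.0000
    outer loop
      vertex 0.0 0.0 0.0
      vertex 22.0 0.0 0.0
      vertex 22.0 0.0 24.0
    endloop
  endfacet
  facet normal 0.0000 -1.0000 0.0000
    outer loop
      vertex 0.0 0.0 0.0
      vertex 22.0 0.0 24.0
      vertex 0.0 0.0 24.0
    endloop
  endfacet
  facet normal 0.0000 0.8321 0.5547
    outer loop
      vertex 0.0 0.0 24.0
      vertex 22.0 0.0 24.0
      vertex 22.0 16.0 0.0
    endloop
  endfacet
  facet normal 0.0000 0.8321 0.5547
    outer loop
      vertex 0.0 0.0 24.0
      vertex 22.0 16.0 0.0
      vertex 0.0 16.0 0.0
    endloop
  endfacet
  facet normal -1.0000 0.0000 0.0000
    outer loop
      vertex 0.0 0.0 24.0
      vertex 0.0 16.0 0.0
      vertex 0.0 0.0 0.0
    endloop
  endfacet
  facet normal 1.0000 0.0000 0.0000
    outer loop
      vertex 22.0 0.0 0.0
      vertex 22.0 16.0 0.0
      vertex 22.0 0.0 24.0
    endloop
  endfacet
endsolid part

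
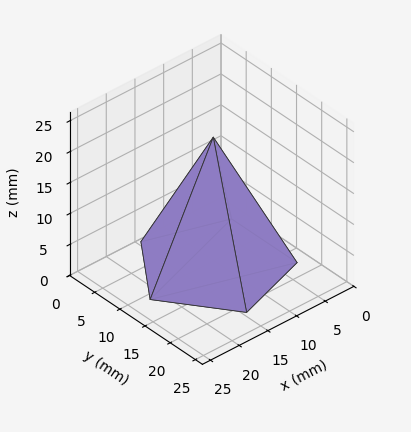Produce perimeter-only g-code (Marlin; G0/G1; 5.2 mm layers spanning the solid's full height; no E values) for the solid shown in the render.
Reading the render: the shape is a regular 5-sided pyramid, base circumscribed radius ≈ 11 mm, apex at z ≈ 21 mm (dimensions read to the nearest mm from the axis ticks). For the g-code, the solid's height is divided into equal slices at the stated Δz and each level perimeter traced with G1 moves after a G0 lift.

; perimeter-only toolpath
G21 ; units = mm
G90 ; absolute positioning
G28 ; home
; layer 1
G0 Z5.2
G0 X19.2 Y11.0
G1 X13.6 Y18.9
G1 X4.3 Y15.9
G1 X4.3 Y6.1
G1 X13.6 Y3.1
G1 X19.2 Y11.0
; layer 2
G0 Z10.5
G0 X16.5 Y11.0
G1 X12.7 Y16.2
G1 X6.5 Y14.2
G1 X6.5 Y7.8
G1 X12.7 Y5.8
G1 X16.5 Y11.0
; layer 3
G0 Z15.8
G0 X13.8 Y11.0
G1 X11.8 Y13.6
G1 X8.8 Y12.6
G1 X8.8 Y9.4
G1 X11.8 Y8.4
G1 X13.8 Y11.0
M2 ; end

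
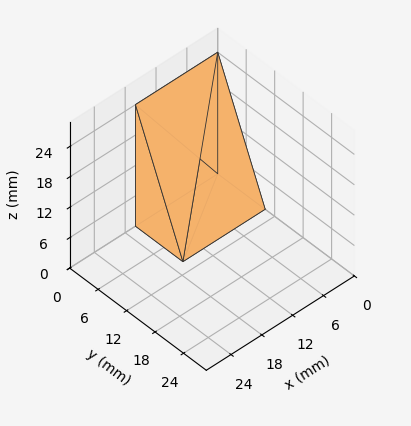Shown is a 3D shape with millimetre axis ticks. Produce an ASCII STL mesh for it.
Reading the render: the shape is a wedge (ramp): 16 × 10 mm base, rising to 24 mm along the y=0 edge and sloping linearly to z=0 at y=10 (dimensions read to the nearest mm from the axis ticks). For the STL, each face is triangulated and given an outward normal.

solid part
  facet normal 0.0000 0.0000 -1.0000
    outer loop
      vertex 16.0 10.0 0.0
      vertex 16.0 0.0 0.0
      vertex 0.0 0.0 0.0
    endloop
  endfacet
  facet normal 0.0000 0.0000 -1.0000
    outer loop
      vertex 0.0 10.0 0.0
      vertex 16.0 10.0 0.0
      vertex 0.0 0.0 0.0
    endloop
  endfacet
  facet normal 0.0000 -1.0000 0.0000
    outer loop
      vertex 0.0 0.0 0.0
      vertex 16.0 0.0 0.0
      vertex 16.0 0.0 24.0
    endloop
  endfacet
  facet normal 0.0000 -1.0000 0.0000
    outer loop
      vertex 0.0 0.0 0.0
      vertex 16.0 0.0 24.0
      vertex 0.0 0.0 24.0
    endloop
  endfacet
  facet normal 0.0000 0.9231 0.3846
    outer loop
      vertex 0.0 0.0 24.0
      vertex 16.0 0.0 24.0
      vertex 16.0 10.0 0.0
    endloop
  endfacet
  facet normal 0.0000 0.9231 0.3846
    outer loop
      vertex 0.0 0.0 24.0
      vertex 16.0 10.0 0.0
      vertex 0.0 10.0 0.0
    endloop
  endfacet
  facet normal -1.0000 0.0000 0.0000
    outer loop
      vertex 0.0 0.0 24.0
      vertex 0.0 10.0 0.0
      vertex 0.0 0.0 0.0
    endloop
  endfacet
  facet normal 1.0000 0.0000 0.0000
    outer loop
      vertex 16.0 0.0 0.0
      vertex 16.0 10.0 0.0
      vertex 16.0 0.0 24.0
    endloop
  endfacet
endsolid part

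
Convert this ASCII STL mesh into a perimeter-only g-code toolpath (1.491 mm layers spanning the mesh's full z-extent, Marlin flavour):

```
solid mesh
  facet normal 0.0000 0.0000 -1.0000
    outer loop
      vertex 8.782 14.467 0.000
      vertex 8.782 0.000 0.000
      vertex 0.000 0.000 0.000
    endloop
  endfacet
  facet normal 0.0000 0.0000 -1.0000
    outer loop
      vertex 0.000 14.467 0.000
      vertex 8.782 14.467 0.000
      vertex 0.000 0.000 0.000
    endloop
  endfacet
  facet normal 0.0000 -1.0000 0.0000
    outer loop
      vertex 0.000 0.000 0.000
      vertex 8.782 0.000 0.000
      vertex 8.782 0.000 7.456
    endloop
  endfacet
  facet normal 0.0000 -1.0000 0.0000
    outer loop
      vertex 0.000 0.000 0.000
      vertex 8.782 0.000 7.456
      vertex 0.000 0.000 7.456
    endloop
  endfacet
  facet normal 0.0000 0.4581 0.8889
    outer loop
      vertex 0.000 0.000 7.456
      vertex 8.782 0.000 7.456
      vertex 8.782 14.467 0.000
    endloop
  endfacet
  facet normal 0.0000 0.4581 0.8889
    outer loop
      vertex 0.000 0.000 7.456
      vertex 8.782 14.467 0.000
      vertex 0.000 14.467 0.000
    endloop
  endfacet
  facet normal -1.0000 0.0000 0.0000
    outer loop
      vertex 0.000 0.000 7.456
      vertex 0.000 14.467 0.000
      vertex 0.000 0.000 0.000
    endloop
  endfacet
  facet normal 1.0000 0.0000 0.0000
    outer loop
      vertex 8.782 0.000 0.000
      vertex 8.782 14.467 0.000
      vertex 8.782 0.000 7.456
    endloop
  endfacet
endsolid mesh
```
; perimeter-only toolpath
G21 ; units = mm
G90 ; absolute positioning
G28 ; home
; layer 1
G0 Z1.491
G0 X0.000 Y0.000
G1 X8.782 Y0.000
G1 X8.782 Y11.574
G1 X0.000 Y11.574
G1 X0.000 Y0.000
; layer 2
G0 Z2.982
G0 X0.000 Y0.000
G1 X8.782 Y0.000
G1 X8.782 Y8.680
G1 X0.000 Y8.680
G1 X0.000 Y0.000
; layer 3
G0 Z4.474
G0 X0.000 Y0.000
G1 X8.782 Y0.000
G1 X8.782 Y5.787
G1 X0.000 Y5.787
G1 X0.000 Y0.000
; layer 4
G0 Z5.965
G0 X0.000 Y0.000
G1 X8.782 Y0.000
G1 X8.782 Y2.893
G1 X0.000 Y2.893
G1 X0.000 Y0.000
M2 ; end

The solid is a wedge (ramp): 8.78 × 14.5 mm base, rising to 7.46 mm along the y=0 edge and sloping linearly to z=0 at y=14.5. Slicing at Δz = 1.491 mm — 5 equal slices spanning the solid's height, so layer i sits at z = i·h/5 — gives 4 non-empty perimeters. Each is a 4-segment closed polygon; G0 lifts to the layer z and rapids to the start vertex, then G1 traces the edges. The cross-section shrinks linearly with z (the slice at the apex is degenerate and omitted).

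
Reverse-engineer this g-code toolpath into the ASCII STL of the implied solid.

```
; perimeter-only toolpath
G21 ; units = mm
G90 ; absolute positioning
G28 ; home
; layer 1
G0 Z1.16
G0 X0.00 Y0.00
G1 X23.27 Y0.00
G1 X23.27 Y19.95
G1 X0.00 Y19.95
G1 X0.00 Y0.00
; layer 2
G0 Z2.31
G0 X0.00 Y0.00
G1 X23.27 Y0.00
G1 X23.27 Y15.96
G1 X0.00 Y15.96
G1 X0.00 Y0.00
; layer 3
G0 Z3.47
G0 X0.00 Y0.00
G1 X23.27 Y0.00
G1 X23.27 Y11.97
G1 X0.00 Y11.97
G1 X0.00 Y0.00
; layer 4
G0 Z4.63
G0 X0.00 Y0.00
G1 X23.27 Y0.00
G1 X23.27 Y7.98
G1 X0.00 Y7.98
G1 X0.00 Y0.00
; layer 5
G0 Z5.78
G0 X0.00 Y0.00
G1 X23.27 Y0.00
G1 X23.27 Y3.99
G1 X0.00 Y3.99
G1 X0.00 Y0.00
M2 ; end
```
solid part
  facet normal 0.0000 0.0000 -1.0000
    outer loop
      vertex 23.27 23.94 0.00
      vertex 23.27 0.00 0.00
      vertex 0.00 0.00 0.00
    endloop
  endfacet
  facet normal 0.0000 0.0000 -1.0000
    outer loop
      vertex 0.00 23.94 0.00
      vertex 23.27 23.94 0.00
      vertex 0.00 0.00 0.00
    endloop
  endfacet
  facet normal 0.0000 -1.0000 0.0000
    outer loop
      vertex 0.00 0.00 0.00
      vertex 23.27 0.00 0.00
      vertex 23.27 0.00 6.94
    endloop
  endfacet
  facet normal 0.0000 -1.0000 0.0000
    outer loop
      vertex 0.00 0.00 0.00
      vertex 23.27 0.00 6.94
      vertex 0.00 0.00 6.94
    endloop
  endfacet
  facet normal 0.0000 0.2784 0.9605
    outer loop
      vertex 0.00 0.00 6.94
      vertex 23.27 0.00 6.94
      vertex 23.27 23.94 0.00
    endloop
  endfacet
  facet normal 0.0000 0.2784 0.9605
    outer loop
      vertex 0.00 0.00 6.94
      vertex 23.27 23.94 0.00
      vertex 0.00 23.94 0.00
    endloop
  endfacet
  facet normal -1.0000 0.0000 0.0000
    outer loop
      vertex 0.00 0.00 6.94
      vertex 0.00 23.94 0.00
      vertex 0.00 0.00 0.00
    endloop
  endfacet
  facet normal 1.0000 0.0000 0.0000
    outer loop
      vertex 23.27 0.00 0.00
      vertex 23.27 23.94 0.00
      vertex 23.27 0.00 6.94
    endloop
  endfacet
endsolid part

The G0 Z moves step by Δz≈1.16 mm. The G1 loops shrink linearly with z, so the solid tapers from its base footprint up to z≈6.94. Closing with a flat bottom cap and the tapered top and triangulating gives 8 facets — a wedge (ramp): 23.3 × 23.9 mm base, rising to 6.94 mm along the y=0 edge and sloping linearly to z=0 at y=23.9.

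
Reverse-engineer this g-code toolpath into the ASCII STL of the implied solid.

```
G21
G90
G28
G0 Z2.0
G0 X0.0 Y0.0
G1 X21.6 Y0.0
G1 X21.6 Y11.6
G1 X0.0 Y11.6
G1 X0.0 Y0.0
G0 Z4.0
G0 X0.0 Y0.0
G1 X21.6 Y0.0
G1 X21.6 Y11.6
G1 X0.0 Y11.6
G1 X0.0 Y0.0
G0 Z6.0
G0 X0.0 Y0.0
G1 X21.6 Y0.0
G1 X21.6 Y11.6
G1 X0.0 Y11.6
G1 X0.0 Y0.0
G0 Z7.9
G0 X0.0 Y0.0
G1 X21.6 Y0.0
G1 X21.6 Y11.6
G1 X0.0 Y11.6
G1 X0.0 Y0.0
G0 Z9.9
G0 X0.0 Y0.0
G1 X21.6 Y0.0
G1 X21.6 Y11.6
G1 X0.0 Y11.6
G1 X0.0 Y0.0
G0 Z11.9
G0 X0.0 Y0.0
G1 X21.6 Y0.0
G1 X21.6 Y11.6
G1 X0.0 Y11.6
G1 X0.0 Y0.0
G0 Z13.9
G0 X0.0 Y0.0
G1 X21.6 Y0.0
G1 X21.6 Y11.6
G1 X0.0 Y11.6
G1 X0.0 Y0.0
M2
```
solid part
  facet normal 0.0000 0.0000 -1.0000
    outer loop
      vertex 21.6 11.6 0.0
      vertex 21.6 0.0 0.0
      vertex 0.0 0.0 0.0
    endloop
  endfacet
  facet normal 0.0000 0.0000 -1.0000
    outer loop
      vertex 0.0 11.6 0.0
      vertex 21.6 11.6 0.0
      vertex 0.0 0.0 0.0
    endloop
  endfacet
  facet normal 0.0000 0.0000 1.0000
    outer loop
      vertex 0.0 0.0 13.9
      vertex 21.6 0.0 13.9
      vertex 21.6 11.6 13.9
    endloop
  endfacet
  facet normal 0.0000 0.0000 1.0000
    outer loop
      vertex 0.0 0.0 13.9
      vertex 21.6 11.6 13.9
      vertex 0.0 11.6 13.9
    endloop
  endfacet
  facet normal 0.0000 -1.0000 0.0000
    outer loop
      vertex 0.0 0.0 0.0
      vertex 21.6 0.0 0.0
      vertex 21.6 0.0 13.9
    endloop
  endfacet
  facet normal 0.0000 -1.0000 0.0000
    outer loop
      vertex 0.0 0.0 0.0
      vertex 21.6 0.0 13.9
      vertex 0.0 0.0 13.9
    endloop
  endfacet
  facet normal 0.0000 1.0000 0.0000
    outer loop
      vertex 21.6 11.6 13.9
      vertex 21.6 11.6 0.0
      vertex 0.0 11.6 0.0
    endloop
  endfacet
  facet normal 0.0000 1.0000 0.0000
    outer loop
      vertex 0.0 11.6 13.9
      vertex 21.6 11.6 13.9
      vertex 0.0 11.6 0.0
    endloop
  endfacet
  facet normal -1.0000 0.0000 0.0000
    outer loop
      vertex 0.0 11.6 13.9
      vertex 0.0 11.6 0.0
      vertex 0.0 0.0 0.0
    endloop
  endfacet
  facet normal -1.0000 0.0000 0.0000
    outer loop
      vertex 0.0 0.0 13.9
      vertex 0.0 11.6 13.9
      vertex 0.0 0.0 0.0
    endloop
  endfacet
  facet normal 1.0000 0.0000 0.0000
    outer loop
      vertex 21.6 0.0 0.0
      vertex 21.6 11.6 0.0
      vertex 21.6 11.6 13.9
    endloop
  endfacet
  facet normal 1.0000 0.0000 0.0000
    outer loop
      vertex 21.6 0.0 0.0
      vertex 21.6 11.6 13.9
      vertex 21.6 0.0 13.9
    endloop
  endfacet
endsolid part

The G0 Z moves step by Δz≈2.0 mm. Every layer's G1 loop is the same polygon, so the solid is a straight extrusion of it from z=0 to z≈13.9. Closing with flat bottom and top caps and triangulating gives 12 facets — a rectangular box, roughly 21.6 × 11.6 mm footprint and 13.9 mm tall.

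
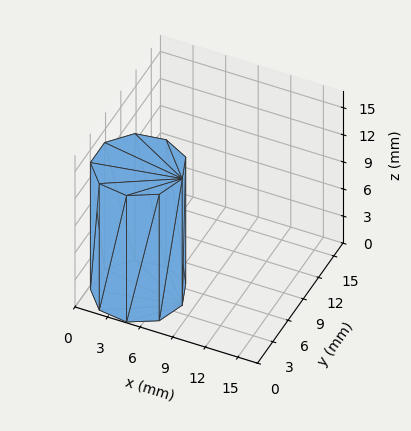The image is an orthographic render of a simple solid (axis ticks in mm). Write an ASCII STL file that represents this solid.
Reading the render: the shape is a regular 9-sided prism (a cylinder approximated with 9 flat sides), circumscribed radius ≈ 4 mm, height ≈ 14 mm (dimensions read to the nearest mm from the axis ticks). For the STL, each face is triangulated and given an outward normal.

solid part
  facet normal 0.0000 0.0000 -1.0000
    outer loop
      vertex 4.7 7.9 0.0
      vertex 7.1 6.6 0.0
      vertex 8.0 4.0 0.0
    endloop
  endfacet
  facet normal 0.0000 0.0000 -1.0000
    outer loop
      vertex 2.0 7.5 0.0
      vertex 4.7 7.9 0.0
      vertex 8.0 4.0 0.0
    endloop
  endfacet
  facet normal 0.0000 0.0000 -1.0000
    outer loop
      vertex 0.2 5.4 0.0
      vertex 2.0 7.5 0.0
      vertex 8.0 4.0 0.0
    endloop
  endfacet
  facet normal 0.0000 0.0000 -1.0000
    outer loop
      vertex 0.2 2.6 0.0
      vertex 0.2 5.4 0.0
      vertex 8.0 4.0 0.0
    endloop
  endfacet
  facet normal 0.0000 0.0000 -1.0000
    outer loop
      vertex 2.0 0.5 0.0
      vertex 0.2 2.6 0.0
      vertex 8.0 4.0 0.0
    endloop
  endfacet
  facet normal 0.0000 0.0000 -1.0000
    outer loop
      vertex 4.7 0.1 0.0
      vertex 2.0 0.5 0.0
      vertex 8.0 4.0 0.0
    endloop
  endfacet
  facet normal 0.0000 0.0000 -1.0000
    outer loop
      vertex 7.1 1.4 0.0
      vertex 4.7 0.1 0.0
      vertex 8.0 4.0 0.0
    endloop
  endfacet
  facet normal 0.0000 0.0000 1.0000
    outer loop
      vertex 8.0 4.0 14.0
      vertex 7.1 6.6 14.0
      vertex 4.7 7.9 14.0
    endloop
  endfacet
  facet normal 0.0000 0.0000 1.0000
    outer loop
      vertex 8.0 4.0 14.0
      vertex 4.7 7.9 14.0
      vertex 2.0 7.5 14.0
    endloop
  endfacet
  facet normal 0.0000 0.0000 1.0000
    outer loop
      vertex 8.0 4.0 14.0
      vertex 2.0 7.5 14.0
      vertex 0.2 5.4 14.0
    endloop
  endfacet
  facet normal 0.0000 0.0000 1.0000
    outer loop
      vertex 8.0 4.0 14.0
      vertex 0.2 5.4 14.0
      vertex 0.2 2.6 14.0
    endloop
  endfacet
  facet normal 0.0000 0.0000 1.0000
    outer loop
      vertex 8.0 4.0 14.0
      vertex 0.2 2.6 14.0
      vertex 2.0 0.5 14.0
    endloop
  endfacet
  facet normal 0.0000 0.0000 1.0000
    outer loop
      vertex 8.0 4.0 14.0
      vertex 2.0 0.5 14.0
      vertex 4.7 0.1 14.0
    endloop
  endfacet
  facet normal 0.0000 0.0000 1.0000
    outer loop
      vertex 8.0 4.0 14.0
      vertex 4.7 0.1 14.0
      vertex 7.1 1.4 14.0
    endloop
  endfacet
  facet normal 0.9450 0.3271 0.0000
    outer loop
      vertex 8.0 4.0 0.0
      vertex 7.1 6.6 0.0
      vertex 7.1 6.6 14.0
    endloop
  endfacet
  facet normal 0.9450 0.3271 0.0000
    outer loop
      vertex 8.0 4.0 0.0
      vertex 7.1 6.6 14.0
      vertex 8.0 4.0 14.0
    endloop
  endfacet
  facet normal 0.4763 0.8793 0.0000
    outer loop
      vertex 7.1 6.6 0.0
      vertex 4.7 7.9 0.0
      vertex 4.7 7.9 14.0
    endloop
  endfacet
  facet normal 0.4763 0.8793 0.0000
    outer loop
      vertex 7.1 6.6 0.0
      vertex 4.7 7.9 14.0
      vertex 7.1 6.6 14.0
    endloop
  endfacet
  facet normal -0.1465 0.9892 0.0000
    outer loop
      vertex 4.7 7.9 0.0
      vertex 2.0 7.5 0.0
      vertex 2.0 7.5 14.0
    endloop
  endfacet
  facet normal -0.1465 0.9892 0.0000
    outer loop
      vertex 4.7 7.9 0.0
      vertex 2.0 7.5 14.0
      vertex 4.7 7.9 14.0
    endloop
  endfacet
  facet normal -0.7593 0.6508 0.0000
    outer loop
      vertex 2.0 7.5 0.0
      vertex 0.2 5.4 0.0
      vertex 0.2 5.4 14.0
    endloop
  endfacet
  facet normal -0.7593 0.6508 0.0000
    outer loop
      vertex 2.0 7.5 0.0
      vertex 0.2 5.4 14.0
      vertex 2.0 7.5 14.0
    endloop
  endfacet
  facet normal -1.0000 0.0000 0.0000
    outer loop
      vertex 0.2 5.4 0.0
      vertex 0.2 2.6 0.0
      vertex 0.2 2.6 14.0
    endloop
  endfacet
  facet normal -1.0000 0.0000 0.0000
    outer loop
      vertex 0.2 5.4 0.0
      vertex 0.2 2.6 14.0
      vertex 0.2 5.4 14.0
    endloop
  endfacet
  facet normal -0.7593 -0.6508 0.0000
    outer loop
      vertex 0.2 2.6 0.0
      vertex 2.0 0.5 0.0
      vertex 2.0 0.5 14.0
    endloop
  endfacet
  facet normal -0.7593 -0.6508 0.0000
    outer loop
      vertex 0.2 2.6 0.0
      vertex 2.0 0.5 14.0
      vertex 0.2 2.6 14.0
    endloop
  endfacet
  facet normal -0.1465 -0.9892 0.0000
    outer loop
      vertex 2.0 0.5 0.0
      vertex 4.7 0.1 0.0
      vertex 4.7 0.1 14.0
    endloop
  endfacet
  facet normal -0.1465 -0.9892 0.0000
    outer loop
      vertex 2.0 0.5 0.0
      vertex 4.7 0.1 14.0
      vertex 2.0 0.5 14.0
    endloop
  endfacet
  facet normal 0.4763 -0.8793 0.0000
    outer loop
      vertex 4.7 0.1 0.0
      vertex 7.1 1.4 0.0
      vertex 7.1 1.4 14.0
    endloop
  endfacet
  facet normal 0.4763 -0.8793 0.0000
    outer loop
      vertex 4.7 0.1 0.0
      vertex 7.1 1.4 14.0
      vertex 4.7 0.1 14.0
    endloop
  endfacet
  facet normal 0.9450 -0.3271 0.0000
    outer loop
      vertex 7.1 1.4 0.0
      vertex 8.0 4.0 0.0
      vertex 8.0 4.0 14.0
    endloop
  endfacet
  facet normal 0.9450 -0.3271 0.0000
    outer loop
      vertex 7.1 1.4 0.0
      vertex 8.0 4.0 14.0
      vertex 7.1 1.4 14.0
    endloop
  endfacet
endsolid part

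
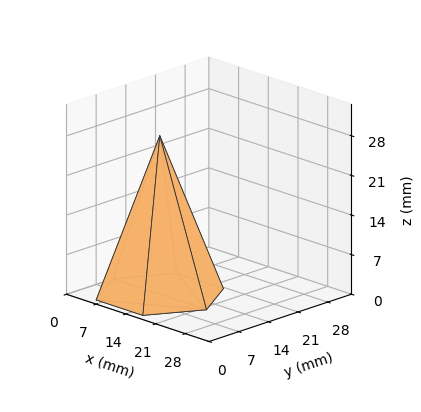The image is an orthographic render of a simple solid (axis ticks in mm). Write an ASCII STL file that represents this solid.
Reading the render: the shape is a regular 6-sided pyramid, base circumscribed radius ≈ 11 mm, apex at z ≈ 28 mm (dimensions read to the nearest mm from the axis ticks). For the STL, each face is triangulated and given an outward normal.

solid part
  facet normal 0.0000 0.0000 -1.0000
    outer loop
      vertex 5.5 20.5 0.0
      vertex 16.5 20.5 0.0
      vertex 22.0 11.0 0.0
    endloop
  endfacet
  facet normal 0.0000 0.0000 -1.0000
    outer loop
      vertex 0.0 11.0 0.0
      vertex 5.5 20.5 0.0
      vertex 22.0 11.0 0.0
    endloop
  endfacet
  facet normal 0.0000 0.0000 -1.0000
    outer loop
      vertex 5.5 1.5 0.0
      vertex 0.0 11.0 0.0
      vertex 22.0 11.0 0.0
    endloop
  endfacet
  facet normal 0.0000 0.0000 -1.0000
    outer loop
      vertex 16.5 1.5 0.0
      vertex 5.5 1.5 0.0
      vertex 22.0 11.0 0.0
    endloop
  endfacet
  facet normal 0.8194 0.4744 0.3219
    outer loop
      vertex 22.0 11.0 0.0
      vertex 16.5 20.5 0.0
      vertex 11.0 11.0 28.0
    endloop
  endfacet
  facet normal 0.0000 0.9470 0.3213
    outer loop
      vertex 16.5 20.5 0.0
      vertex 5.5 20.5 0.0
      vertex 11.0 11.0 28.0
    endloop
  endfacet
  facet normal -0.8194 0.4744 0.3219
    outer loop
      vertex 5.5 20.5 0.0
      vertex 0.0 11.0 0.0
      vertex 11.0 11.0 28.0
    endloop
  endfacet
  facet normal -0.8194 -0.4744 0.3219
    outer loop
      vertex 0.0 11.0 0.0
      vertex 5.5 1.5 0.0
      vertex 11.0 11.0 28.0
    endloop
  endfacet
  facet normal 0.0000 -0.9470 0.3213
    outer loop
      vertex 5.5 1.5 0.0
      vertex 16.5 1.5 0.0
      vertex 11.0 11.0 28.0
    endloop
  endfacet
  facet normal 0.8194 -0.4744 0.3219
    outer loop
      vertex 16.5 1.5 0.0
      vertex 22.0 11.0 0.0
      vertex 11.0 11.0 28.0
    endloop
  endfacet
endsolid part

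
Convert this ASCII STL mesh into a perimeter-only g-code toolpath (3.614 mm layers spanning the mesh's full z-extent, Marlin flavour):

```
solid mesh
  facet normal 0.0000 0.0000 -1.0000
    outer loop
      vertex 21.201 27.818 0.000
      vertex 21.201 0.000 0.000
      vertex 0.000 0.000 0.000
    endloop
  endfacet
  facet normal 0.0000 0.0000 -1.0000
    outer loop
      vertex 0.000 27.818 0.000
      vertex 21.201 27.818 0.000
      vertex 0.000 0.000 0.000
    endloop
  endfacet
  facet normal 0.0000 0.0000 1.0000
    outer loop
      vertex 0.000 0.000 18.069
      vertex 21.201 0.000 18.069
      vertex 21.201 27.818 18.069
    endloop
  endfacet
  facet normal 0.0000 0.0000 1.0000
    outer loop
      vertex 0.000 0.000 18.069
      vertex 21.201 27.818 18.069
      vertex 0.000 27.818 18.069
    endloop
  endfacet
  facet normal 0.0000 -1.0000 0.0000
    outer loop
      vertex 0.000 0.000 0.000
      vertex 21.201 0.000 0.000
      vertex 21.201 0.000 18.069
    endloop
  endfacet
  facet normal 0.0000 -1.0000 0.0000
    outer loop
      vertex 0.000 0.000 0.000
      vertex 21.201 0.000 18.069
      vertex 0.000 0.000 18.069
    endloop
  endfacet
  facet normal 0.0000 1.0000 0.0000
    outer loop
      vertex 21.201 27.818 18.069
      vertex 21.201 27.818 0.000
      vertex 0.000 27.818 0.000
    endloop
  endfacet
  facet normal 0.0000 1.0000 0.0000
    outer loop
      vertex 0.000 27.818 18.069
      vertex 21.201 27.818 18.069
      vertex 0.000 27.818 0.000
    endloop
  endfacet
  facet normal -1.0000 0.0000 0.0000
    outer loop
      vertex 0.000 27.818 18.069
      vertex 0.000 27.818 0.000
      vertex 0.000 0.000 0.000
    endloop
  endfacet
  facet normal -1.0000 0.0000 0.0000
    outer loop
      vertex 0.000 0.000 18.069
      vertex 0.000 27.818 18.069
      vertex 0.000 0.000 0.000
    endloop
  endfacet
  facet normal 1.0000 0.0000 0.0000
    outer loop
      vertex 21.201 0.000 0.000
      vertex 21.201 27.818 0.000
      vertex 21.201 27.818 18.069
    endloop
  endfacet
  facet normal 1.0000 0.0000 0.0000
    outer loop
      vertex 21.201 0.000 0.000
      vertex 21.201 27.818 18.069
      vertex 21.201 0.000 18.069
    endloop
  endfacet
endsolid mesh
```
; perimeter-only toolpath
G21 ; units = mm
G90 ; absolute positioning
G28 ; home
; layer 1
G0 Z3.614
G0 X0.000 Y0.000
G1 X21.201 Y0.000
G1 X21.201 Y27.818
G1 X0.000 Y27.818
G1 X0.000 Y0.000
; layer 2
G0 Z7.228
G0 X0.000 Y0.000
G1 X21.201 Y0.000
G1 X21.201 Y27.818
G1 X0.000 Y27.818
G1 X0.000 Y0.000
; layer 3
G0 Z10.841
G0 X0.000 Y0.000
G1 X21.201 Y0.000
G1 X21.201 Y27.818
G1 X0.000 Y27.818
G1 X0.000 Y0.000
; layer 4
G0 Z14.455
G0 X0.000 Y0.000
G1 X21.201 Y0.000
G1 X21.201 Y27.818
G1 X0.000 Y27.818
G1 X0.000 Y0.000
; layer 5
G0 Z18.069
G0 X0.000 Y0.000
G1 X21.201 Y0.000
G1 X21.201 Y27.818
G1 X0.000 Y27.818
G1 X0.000 Y0.000
M2 ; end

The solid is a rectangular box, roughly 21.2 × 27.8 mm footprint and 18.1 mm tall. Slicing at Δz = 3.614 mm — 5 equal slices spanning the solid's height, so layer i sits at z = i·h/5 — gives 5 non-empty perimeters. Each is a 4-segment closed polygon; G0 lifts to the layer z and rapids to the start vertex, then G1 traces the edges.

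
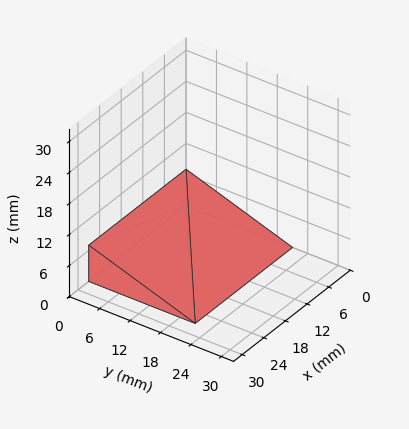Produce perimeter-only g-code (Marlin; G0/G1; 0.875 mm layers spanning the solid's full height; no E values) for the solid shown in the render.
Reading the render: the shape is a wedge (ramp): 27 × 21 mm base, rising to 7 mm along the y=0 edge and sloping linearly to z=0 at y=21 (dimensions read to the nearest mm from the axis ticks). For the g-code, the solid's height is divided into equal slices at the stated Δz and each level perimeter traced with G1 moves after a G0 lift.

; perimeter-only toolpath
G21 ; units = mm
G90 ; absolute positioning
G28 ; home
; layer 1
G0 Z0.875
G0 X0.000 Y0.000
G1 X27.000 Y0.000
G1 X27.000 Y18.375
G1 X0.000 Y18.375
G1 X0.000 Y0.000
; layer 2
G0 Z1.750
G0 X0.000 Y0.000
G1 X27.000 Y0.000
G1 X27.000 Y15.750
G1 X0.000 Y15.750
G1 X0.000 Y0.000
; layer 3
G0 Z2.625
G0 X0.000 Y0.000
G1 X27.000 Y0.000
G1 X27.000 Y13.125
G1 X0.000 Y13.125
G1 X0.000 Y0.000
; layer 4
G0 Z3.500
G0 X0.000 Y0.000
G1 X27.000 Y0.000
G1 X27.000 Y10.500
G1 X0.000 Y10.500
G1 X0.000 Y0.000
; layer 5
G0 Z4.375
G0 X0.000 Y0.000
G1 X27.000 Y0.000
G1 X27.000 Y7.875
G1 X0.000 Y7.875
G1 X0.000 Y0.000
; layer 6
G0 Z5.250
G0 X0.000 Y0.000
G1 X27.000 Y0.000
G1 X27.000 Y5.250
G1 X0.000 Y5.250
G1 X0.000 Y0.000
; layer 7
G0 Z6.125
G0 X0.000 Y0.000
G1 X27.000 Y0.000
G1 X27.000 Y2.625
G1 X0.000 Y2.625
G1 X0.000 Y0.000
M2 ; end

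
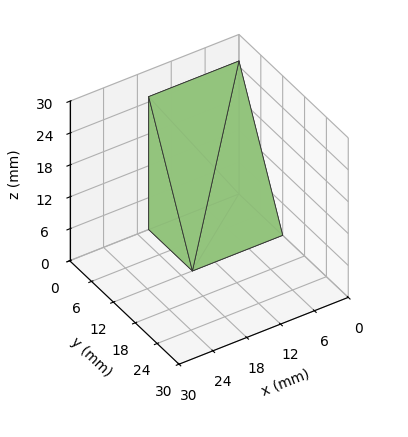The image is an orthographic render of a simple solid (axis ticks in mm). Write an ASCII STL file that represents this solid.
Reading the render: the shape is a wedge (ramp): 16 × 12 mm base, rising to 25 mm along the y=0 edge and sloping linearly to z=0 at y=12 (dimensions read to the nearest mm from the axis ticks). For the STL, each face is triangulated and given an outward normal.

solid part
  facet normal 0.0000 0.0000 -1.0000
    outer loop
      vertex 16.0 12.0 0.0
      vertex 16.0 0.0 0.0
      vertex 0.0 0.0 0.0
    endloop
  endfacet
  facet normal 0.0000 0.0000 -1.0000
    outer loop
      vertex 0.0 12.0 0.0
      vertex 16.0 12.0 0.0
      vertex 0.0 0.0 0.0
    endloop
  endfacet
  facet normal 0.0000 -1.0000 0.0000
    outer loop
      vertex 0.0 0.0 0.0
      vertex 16.0 0.0 0.0
      vertex 16.0 0.0 25.0
    endloop
  endfacet
  facet normal 0.0000 -1.0000 0.0000
    outer loop
      vertex 0.0 0.0 0.0
      vertex 16.0 0.0 25.0
      vertex 0.0 0.0 25.0
    endloop
  endfacet
  facet normal 0.0000 0.9015 0.4327
    outer loop
      vertex 0.0 0.0 25.0
      vertex 16.0 0.0 25.0
      vertex 16.0 12.0 0.0
    endloop
  endfacet
  facet normal 0.0000 0.9015 0.4327
    outer loop
      vertex 0.0 0.0 25.0
      vertex 16.0 12.0 0.0
      vertex 0.0 12.0 0.0
    endloop
  endfacet
  facet normal -1.0000 0.0000 0.0000
    outer loop
      vertex 0.0 0.0 25.0
      vertex 0.0 12.0 0.0
      vertex 0.0 0.0 0.0
    endloop
  endfacet
  facet normal 1.0000 0.0000 0.0000
    outer loop
      vertex 16.0 0.0 0.0
      vertex 16.0 12.0 0.0
      vertex 16.0 0.0 25.0
    endloop
  endfacet
endsolid part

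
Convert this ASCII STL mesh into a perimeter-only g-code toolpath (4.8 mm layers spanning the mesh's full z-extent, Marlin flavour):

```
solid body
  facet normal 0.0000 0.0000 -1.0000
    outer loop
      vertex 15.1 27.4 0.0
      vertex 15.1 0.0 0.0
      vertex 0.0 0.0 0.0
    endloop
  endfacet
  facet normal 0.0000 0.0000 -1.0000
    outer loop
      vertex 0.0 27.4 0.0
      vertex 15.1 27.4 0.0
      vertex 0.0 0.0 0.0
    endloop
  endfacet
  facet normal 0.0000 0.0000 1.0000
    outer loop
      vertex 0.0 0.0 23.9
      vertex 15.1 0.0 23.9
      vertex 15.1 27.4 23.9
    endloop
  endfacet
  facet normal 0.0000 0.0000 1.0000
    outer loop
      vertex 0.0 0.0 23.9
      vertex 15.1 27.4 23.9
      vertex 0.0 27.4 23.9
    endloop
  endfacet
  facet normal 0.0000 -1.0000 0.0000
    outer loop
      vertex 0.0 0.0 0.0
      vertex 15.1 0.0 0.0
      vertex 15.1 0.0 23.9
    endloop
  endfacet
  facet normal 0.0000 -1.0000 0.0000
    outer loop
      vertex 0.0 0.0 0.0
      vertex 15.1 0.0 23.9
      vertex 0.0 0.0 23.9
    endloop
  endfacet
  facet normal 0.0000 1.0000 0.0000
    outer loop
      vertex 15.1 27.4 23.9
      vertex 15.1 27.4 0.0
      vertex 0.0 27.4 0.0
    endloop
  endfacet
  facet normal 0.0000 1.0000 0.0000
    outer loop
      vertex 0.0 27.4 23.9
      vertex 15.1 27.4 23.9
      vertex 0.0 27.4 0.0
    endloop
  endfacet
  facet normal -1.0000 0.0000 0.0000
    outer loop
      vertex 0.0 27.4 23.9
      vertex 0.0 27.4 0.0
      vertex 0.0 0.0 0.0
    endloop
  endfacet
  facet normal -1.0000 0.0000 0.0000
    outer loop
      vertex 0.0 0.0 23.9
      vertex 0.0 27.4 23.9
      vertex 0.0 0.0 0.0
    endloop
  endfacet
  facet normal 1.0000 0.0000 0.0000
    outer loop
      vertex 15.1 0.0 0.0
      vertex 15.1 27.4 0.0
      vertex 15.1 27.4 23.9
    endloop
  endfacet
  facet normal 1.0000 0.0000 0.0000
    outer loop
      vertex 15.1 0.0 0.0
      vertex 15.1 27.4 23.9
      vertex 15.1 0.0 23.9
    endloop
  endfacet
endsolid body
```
; perimeter-only toolpath
G21 ; units = mm
G90 ; absolute positioning
G28 ; home
; layer 1
G0 Z4.8
G0 X0.0 Y0.0
G1 X15.1 Y0.0
G1 X15.1 Y27.4
G1 X0.0 Y27.4
G1 X0.0 Y0.0
; layer 2
G0 Z9.6
G0 X0.0 Y0.0
G1 X15.1 Y0.0
G1 X15.1 Y27.4
G1 X0.0 Y27.4
G1 X0.0 Y0.0
; layer 3
G0 Z14.3
G0 X0.0 Y0.0
G1 X15.1 Y0.0
G1 X15.1 Y27.4
G1 X0.0 Y27.4
G1 X0.0 Y0.0
; layer 4
G0 Z19.1
G0 X0.0 Y0.0
G1 X15.1 Y0.0
G1 X15.1 Y27.4
G1 X0.0 Y27.4
G1 X0.0 Y0.0
; layer 5
G0 Z23.9
G0 X0.0 Y0.0
G1 X15.1 Y0.0
G1 X15.1 Y27.4
G1 X0.0 Y27.4
G1 X0.0 Y0.0
M2 ; end

The solid is a rectangular box, roughly 15.1 × 27.4 mm footprint and 23.9 mm tall. Slicing at Δz = 4.8 mm — 5 equal slices spanning the solid's height, so layer i sits at z = i·h/5 — gives 5 non-empty perimeters. Each is a 4-segment closed polygon; G0 lifts to the layer z and rapids to the start vertex, then G1 traces the edges.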